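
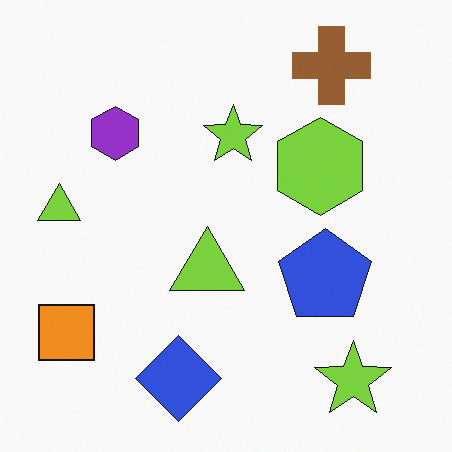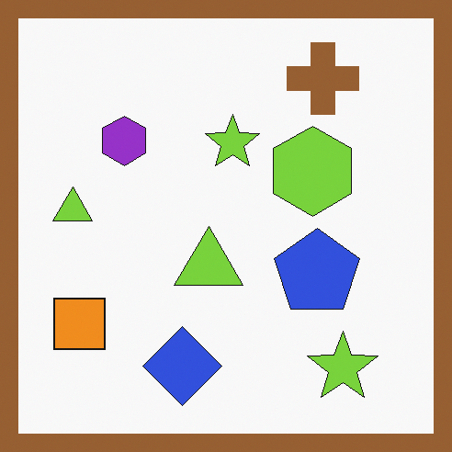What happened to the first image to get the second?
The image was framed with a brown border.

A solid brown frame runs around the edge of the second image, with the content slightly shrunk inside it.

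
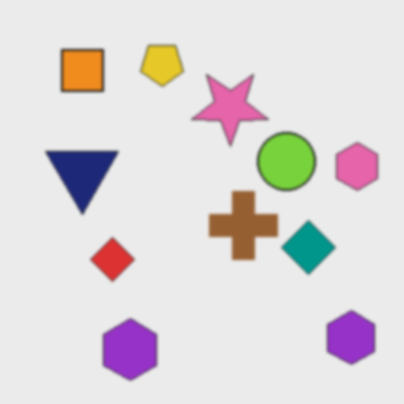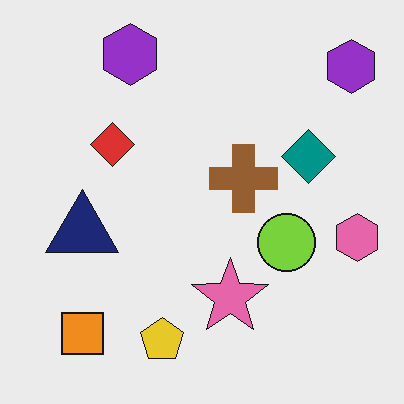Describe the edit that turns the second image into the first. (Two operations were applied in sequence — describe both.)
The transformation is: flipped vertically (top ↔ bottom), then lightly blurred.

The yellow pentagon is in the bottom of the second image and the top of the first — shapes on opposite sides of the horizontal midline have swapped in a mirror flip. Shape edges and outlines are uniformly softened across the whole image.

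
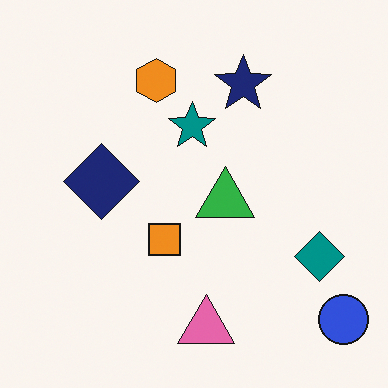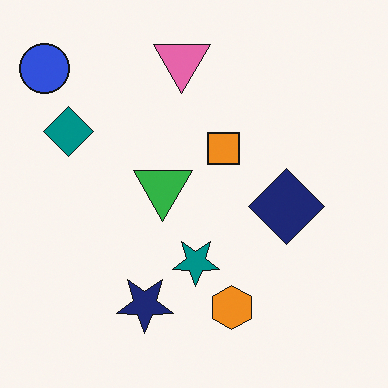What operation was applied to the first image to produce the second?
Rotated 180°.

The blue circle sits in the bottom-right of the first image and the top-left of the second — consistent with a whole-image 180° rotation.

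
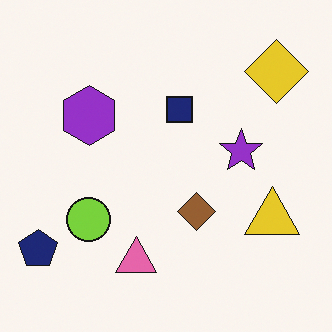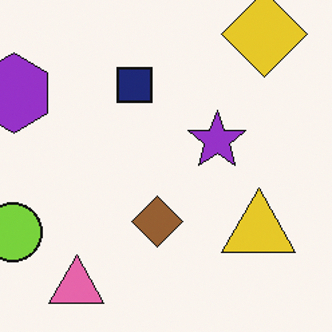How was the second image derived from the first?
Cropped to a modestly smaller region and rescaled.

The visible shapes are larger and the field of view is narrower; shapes near the original edges may be partly or wholly outside the frame — a crop-and-rescale.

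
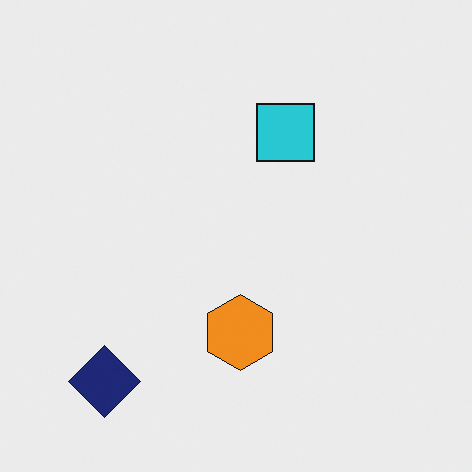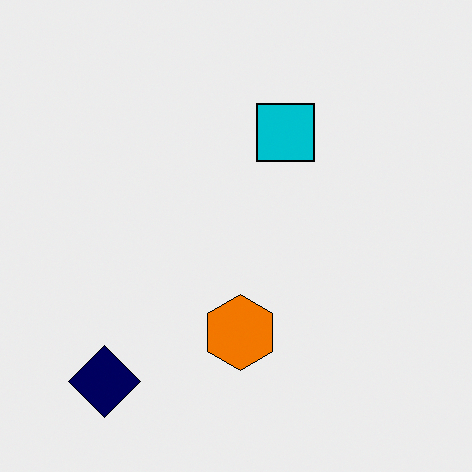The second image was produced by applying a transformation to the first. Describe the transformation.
The image was given slightly increased contrast.

Tones are pushed away from mid-grey across the whole image — a global contrast change.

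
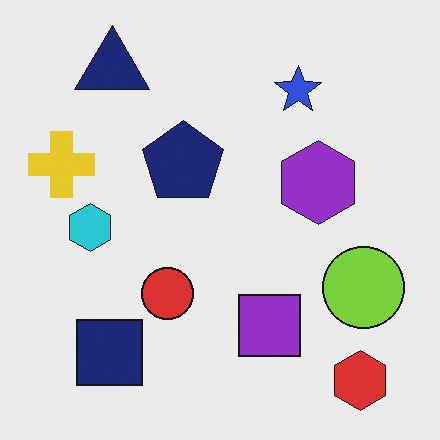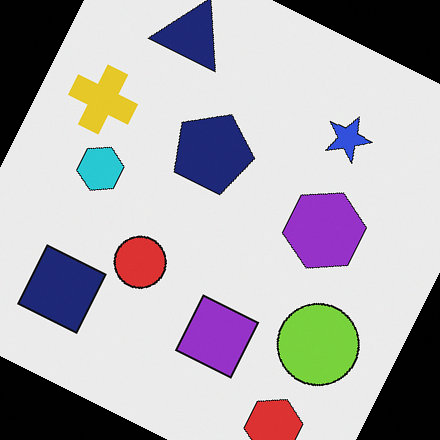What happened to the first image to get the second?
This is the original image rotated clockwise by a clearly visible amount.

Every shape is tilted by the same angle and the image corners show triangular fill wedges — a whole-image rotation by a non-right angle.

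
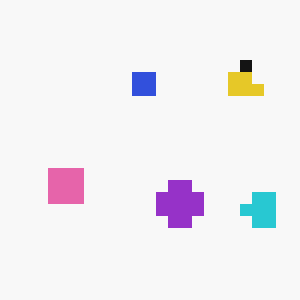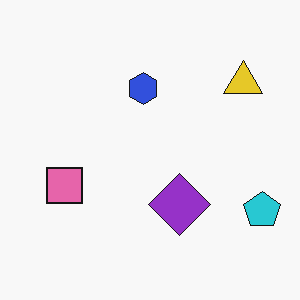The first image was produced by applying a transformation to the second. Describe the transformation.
This is the original image coarsely pixelated.

Shapes are reduced to large square blocks; fine edges and outlines are lost — a downscale-then-upscale (mosaic) effect.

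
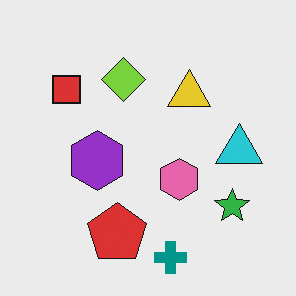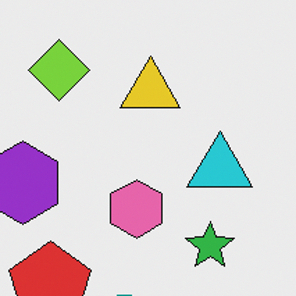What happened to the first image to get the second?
This is the original image cropped to a modestly smaller region and rescaled.

The visible shapes are larger and the field of view is narrower; shapes near the original edges may be partly or wholly outside the frame — a crop-and-rescale.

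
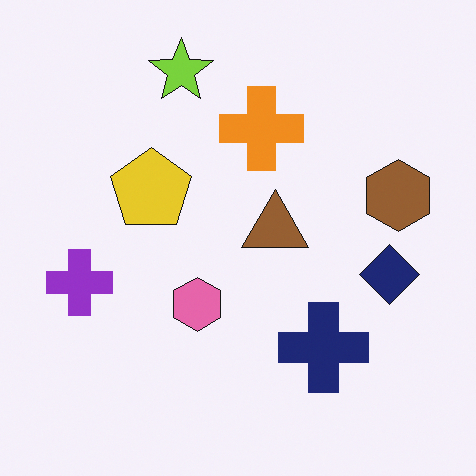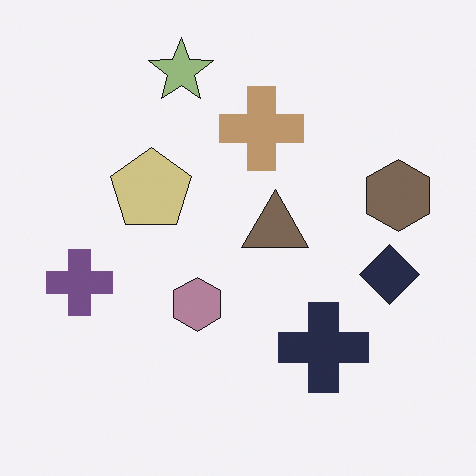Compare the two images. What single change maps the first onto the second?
The image was heavily desaturated.

All colors are more muted and greyish — a global saturation change.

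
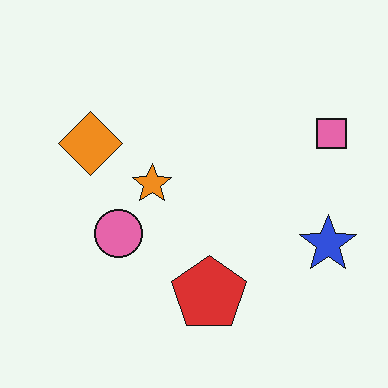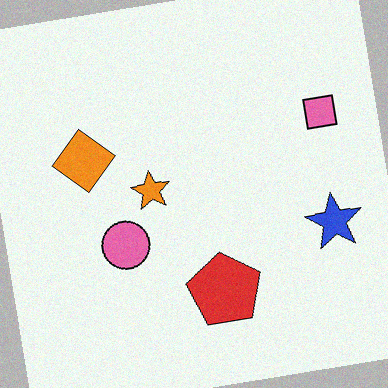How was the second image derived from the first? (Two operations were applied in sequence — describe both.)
Rotated counter-clockwise by a few degrees, then degraded with subtle gaussian noise.

Every shape is tilted by the same angle and the image corners show triangular fill wedges — a whole-image rotation by a non-right angle. Random speckle covers the whole image, including the flat background.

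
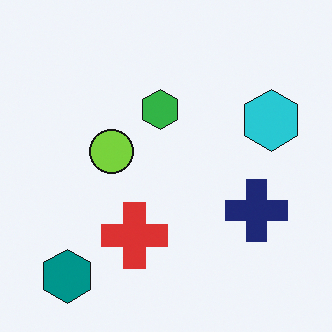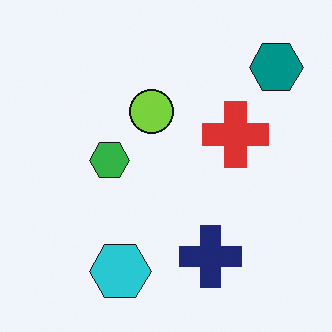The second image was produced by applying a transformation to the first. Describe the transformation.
It was transposed (reflected across the top-left ↔ bottom-right diagonal).

Shapes have swapped their row and column positions — what was in the top-right is now in the bottom-left — a diagonal reflection.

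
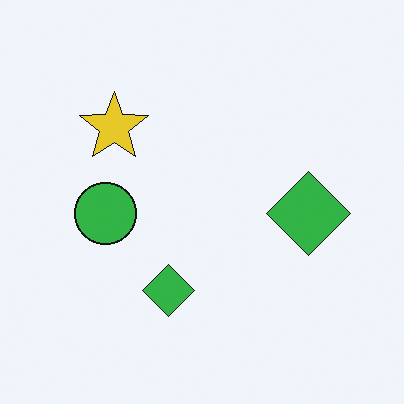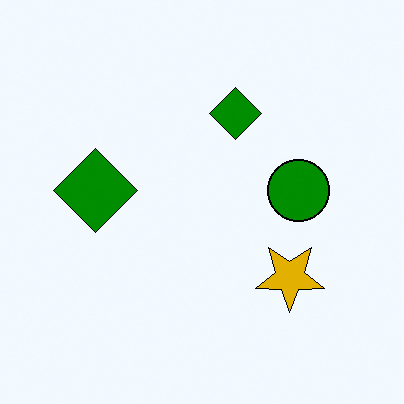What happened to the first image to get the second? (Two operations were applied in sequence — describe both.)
Rotated 180°, then boosted in contrast.

The yellow star sits in the top-left of the first image and the bottom-right of the second — consistent with a whole-image 180° rotation. Tones are pushed away from mid-grey across the whole image — a global contrast change.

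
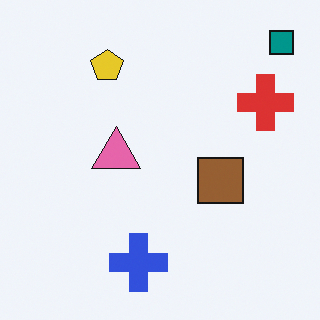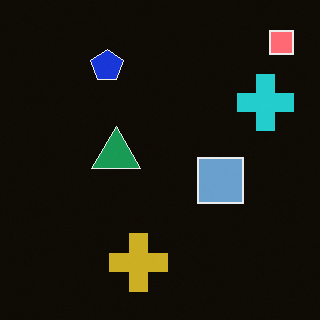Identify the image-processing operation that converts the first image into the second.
The transformation is: color-inverted (negative).

The light background has become dark and every shape's color is its complement — a photographic negative.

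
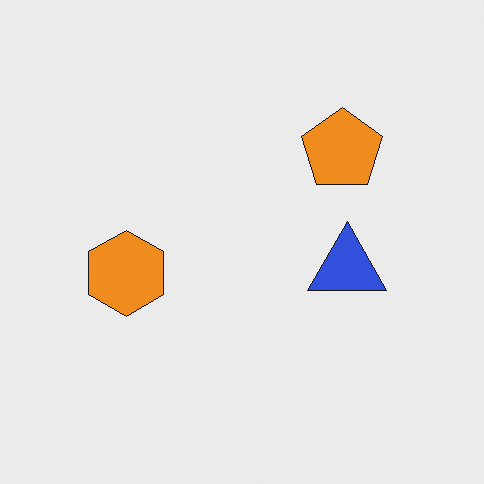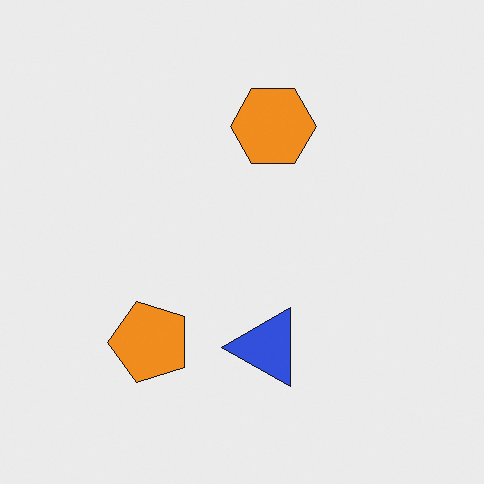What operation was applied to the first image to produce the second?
The image was transposed (reflected across the top-left ↔ bottom-right diagonal).

Shapes have swapped their row and column positions — what was in the top-right is now in the bottom-left — a diagonal reflection.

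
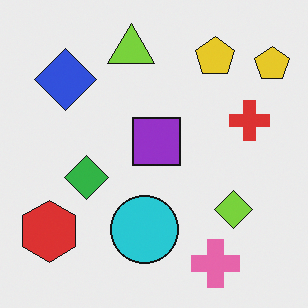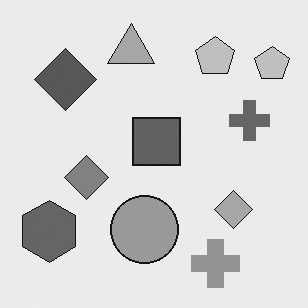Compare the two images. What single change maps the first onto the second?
The image was converted to grayscale.

All color is removed — every shape is now a shade of grey.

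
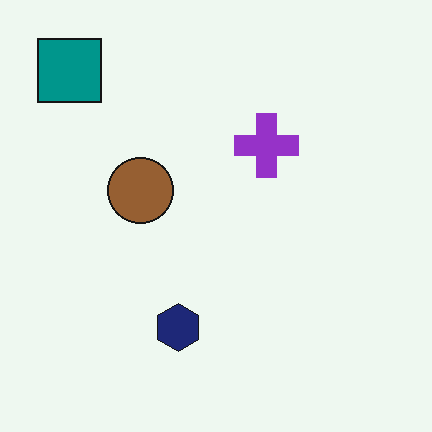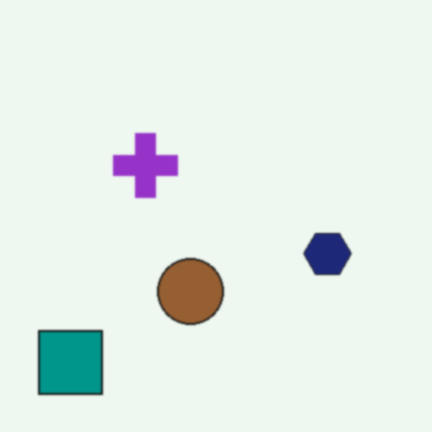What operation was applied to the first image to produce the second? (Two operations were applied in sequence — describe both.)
This is the original image rotated 90° counter-clockwise, then slightly softened.

The teal square sits in the top-left of the first image and the bottom-left of the second — consistent with a whole-image 90° counter-clockwise rotation. Shape edges and outlines are uniformly softened across the whole image.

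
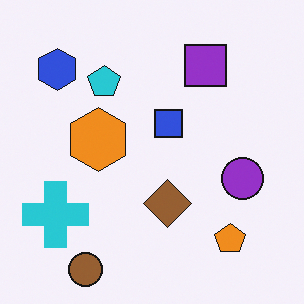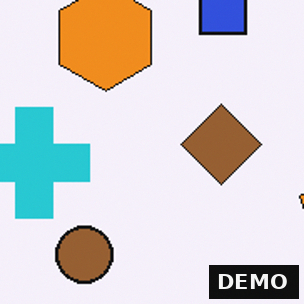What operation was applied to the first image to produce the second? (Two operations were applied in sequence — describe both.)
The transformation is: cropped to a noticeably smaller region and rescaled, then watermarked with the text "DEMO" in the lower-right corner.

The visible shapes are larger and the field of view is narrower; shapes near the original edges may be partly or wholly outside the frame — a crop-and-rescale. A dark label reading "DEMO" appears in the lower-right corner.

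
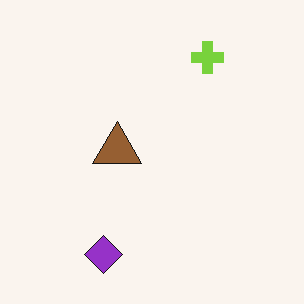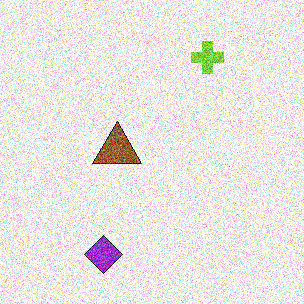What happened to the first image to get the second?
The image was degraded with strong gaussian noise.

Random speckle covers the whole image, including the flat background.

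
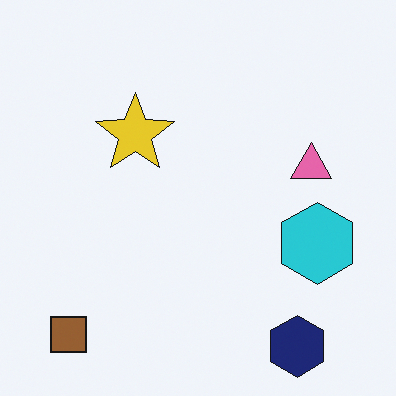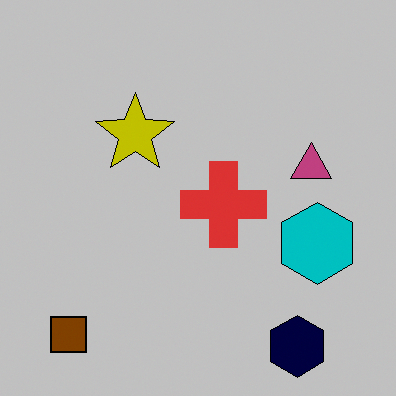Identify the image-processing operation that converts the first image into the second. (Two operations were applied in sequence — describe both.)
This is the original image aggressively posterized, then overlaid with an additional red cross.

Each flat color has snapped to a coarser quantized level — most visibly, the near-white background has dropped to a flat grey. A red cross appears in the second image that is absent from the first.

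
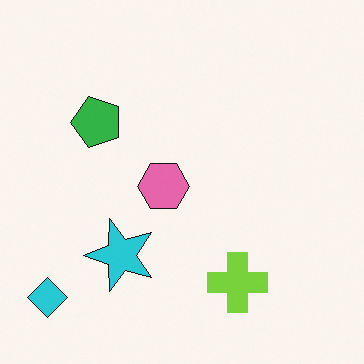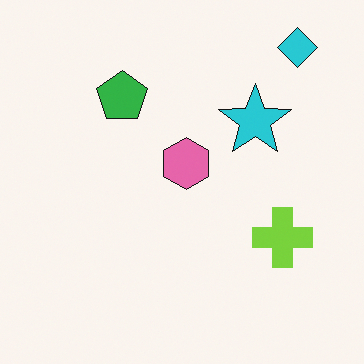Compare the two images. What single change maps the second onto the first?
Transposed (reflected across the top-left ↔ bottom-right diagonal).

Shapes have swapped their row and column positions — what was in the top-right is now in the bottom-left — a diagonal reflection.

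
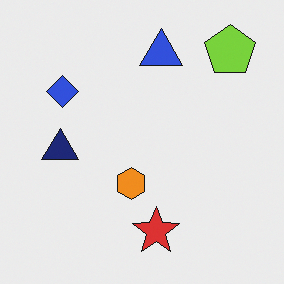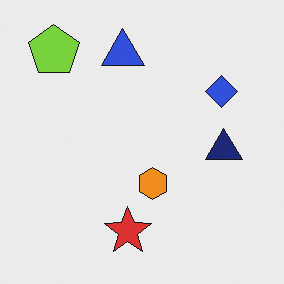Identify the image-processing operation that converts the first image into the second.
Flipped horizontally (left ↔ right).

The lime pentagon is in the top-right of the first image and the top-left of the second — shapes on opposite sides of the vertical midline have swapped in a mirror flip.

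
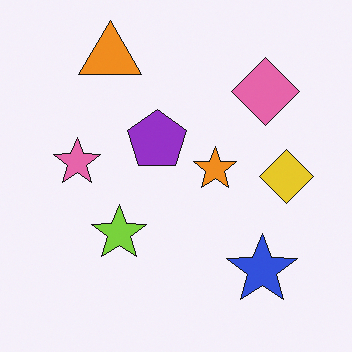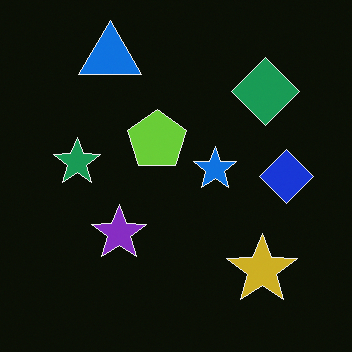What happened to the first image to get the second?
The second image is the first color-inverted (negative).

The light background has become dark and every shape's color is its complement — a photographic negative.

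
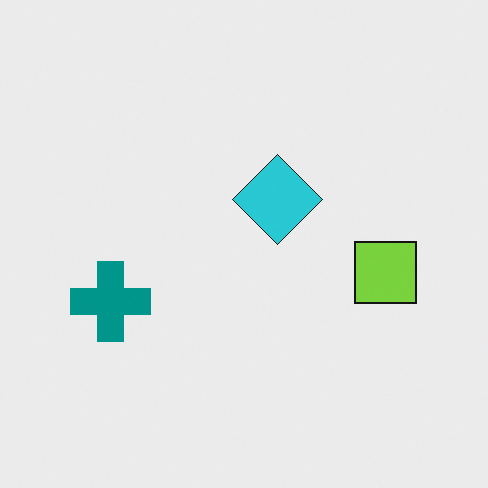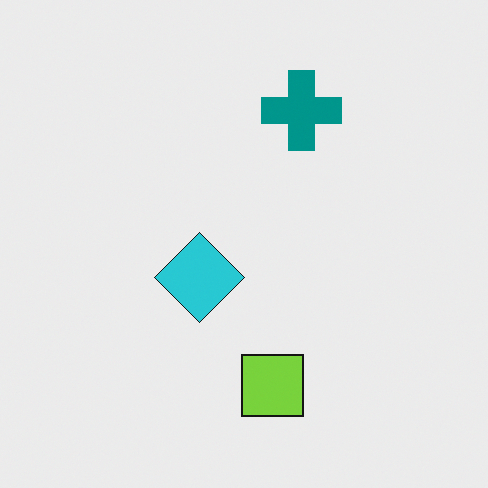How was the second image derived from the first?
This is the original image transposed (reflected across the top-left ↔ bottom-right diagonal).

Shapes have swapped their row and column positions — what was in the top-right is now in the bottom-left — a diagonal reflection.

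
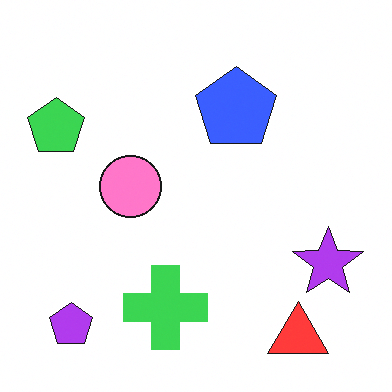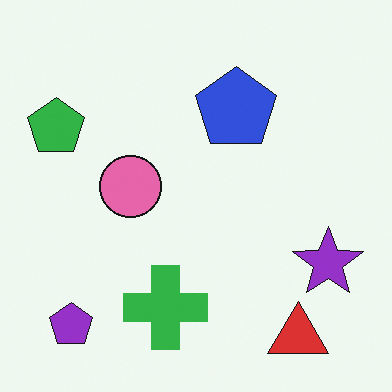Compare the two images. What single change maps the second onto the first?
Brightened a little.

Every pixel — background and shapes alike — is uniformly brightened.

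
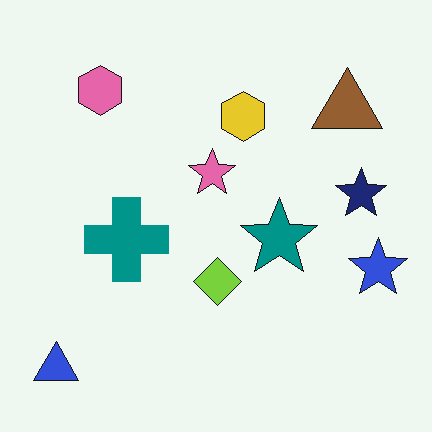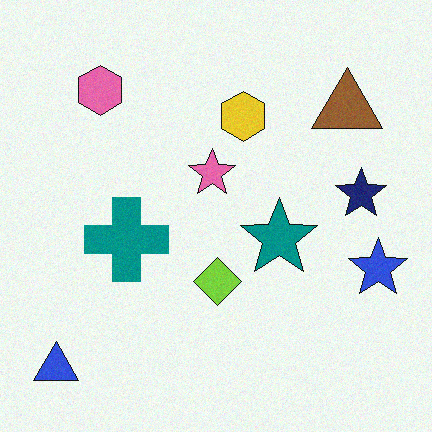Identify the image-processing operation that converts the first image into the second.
The transformation is: degraded with a light layer of grain.

Random speckle covers the whole image, including the flat background.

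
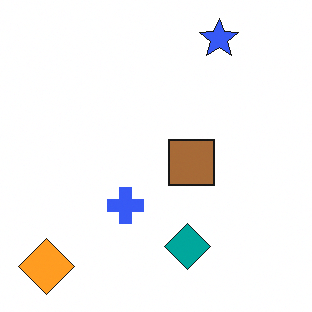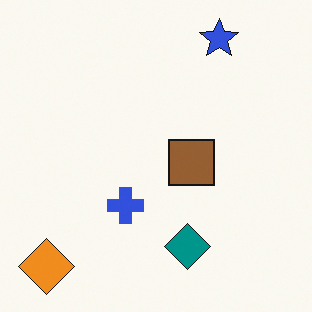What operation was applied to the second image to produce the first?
This is the original image brightened a little.

Every pixel — background and shapes alike — is uniformly brightened.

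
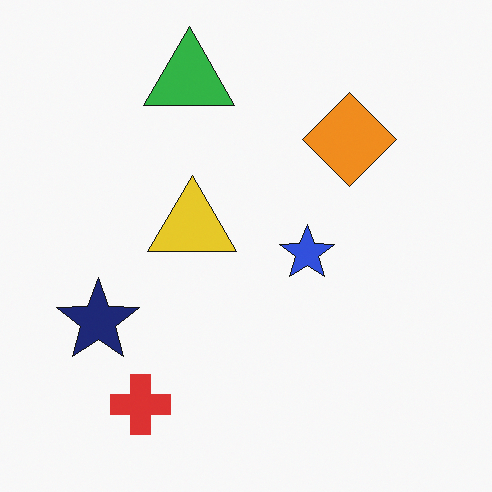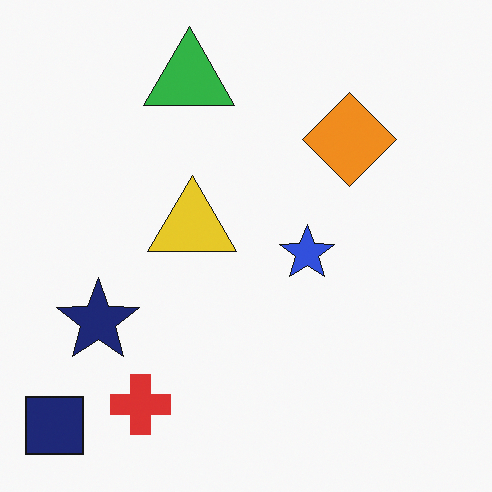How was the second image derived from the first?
Overlaid with an additional navy square.

A navy square appears in the second image that is absent from the first.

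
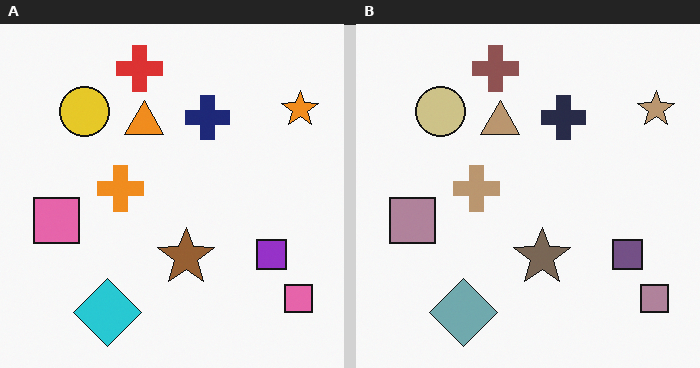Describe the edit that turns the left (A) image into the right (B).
This is the original image heavily desaturated.

All colors are more muted and greyish — a global saturation change.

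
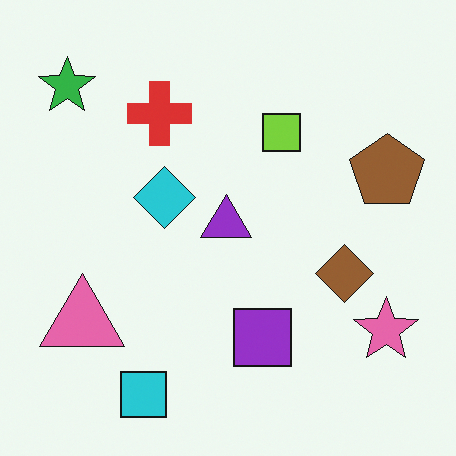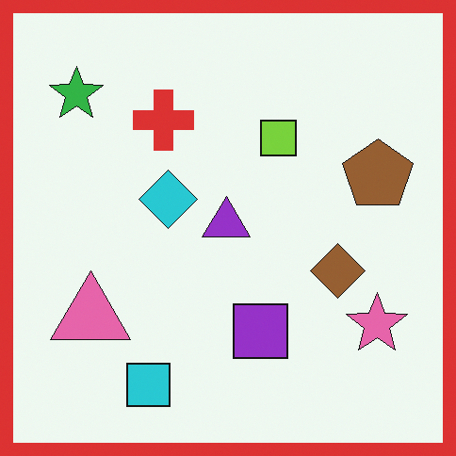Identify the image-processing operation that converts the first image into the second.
This is the original image framed with a red border.

A solid red frame runs around the edge of the second image, with the content slightly shrunk inside it.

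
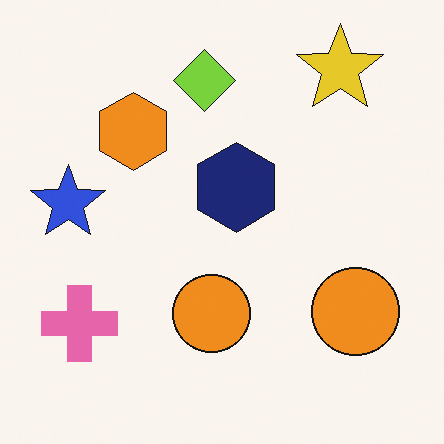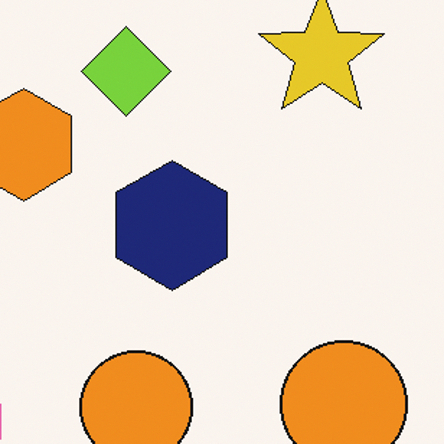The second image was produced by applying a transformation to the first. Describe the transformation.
It was cropped slightly and scaled back up.

The visible shapes are larger and the field of view is narrower; shapes near the original edges may be partly or wholly outside the frame — a crop-and-rescale.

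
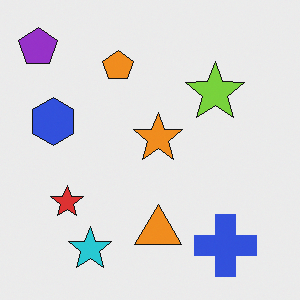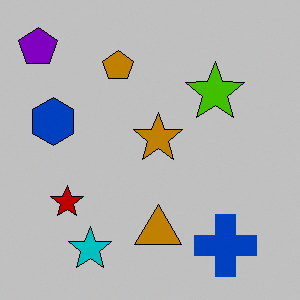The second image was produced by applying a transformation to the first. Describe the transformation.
The transformation is: aggressively posterized.

Each flat color has snapped to a coarser quantized level — most visibly, the near-white background has dropped to a flat grey.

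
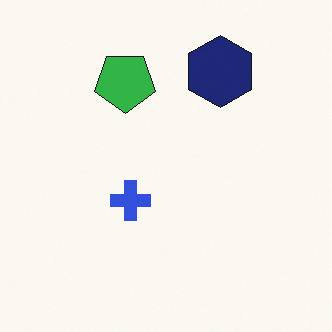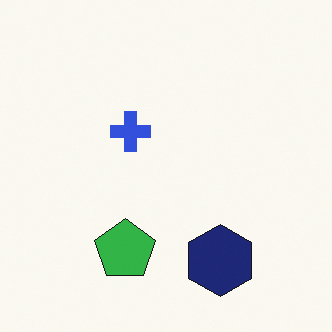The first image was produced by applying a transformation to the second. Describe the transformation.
This is the original image flipped vertically (top ↔ bottom).

The navy hexagon is in the bottom of the second image and the top of the first — shapes on opposite sides of the horizontal midline have swapped in a mirror flip.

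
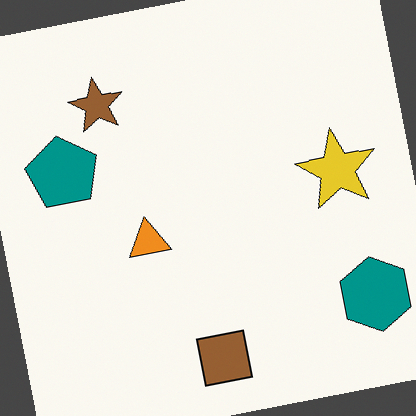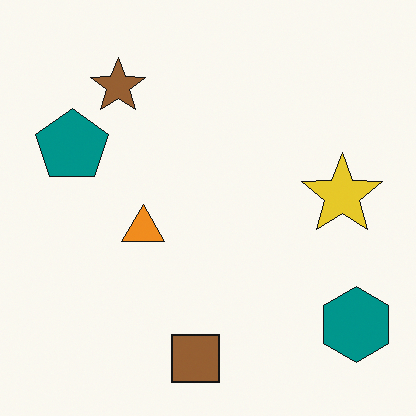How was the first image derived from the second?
The transformation is: rotated counter-clockwise by a few degrees.

Every shape is tilted by the same angle and the image corners show triangular fill wedges — a whole-image rotation by a non-right angle.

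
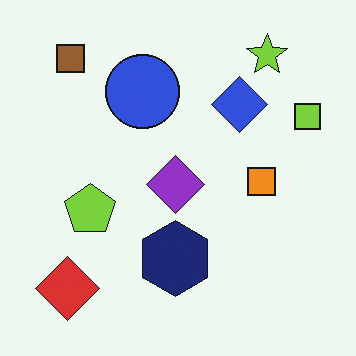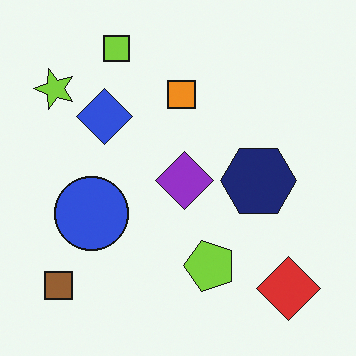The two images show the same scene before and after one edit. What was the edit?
The image was rotated 90° counter-clockwise.

The brown square sits in the top-left of the first image and the bottom-left of the second — consistent with a whole-image 90° counter-clockwise rotation.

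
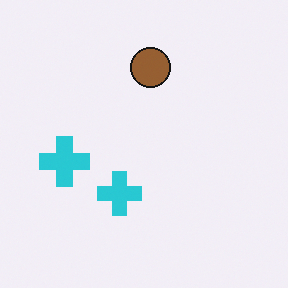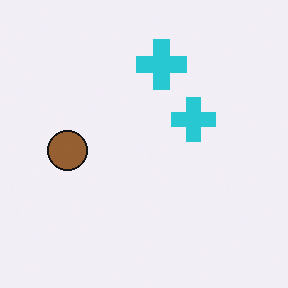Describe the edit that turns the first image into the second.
The image was transposed (reflected across the top-left ↔ bottom-right diagonal).

Shapes have swapped their row and column positions — what was in the top-right is now in the bottom-left — a diagonal reflection.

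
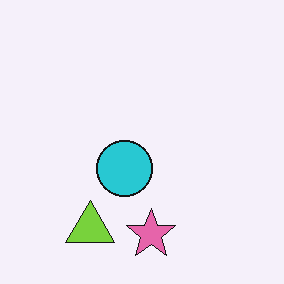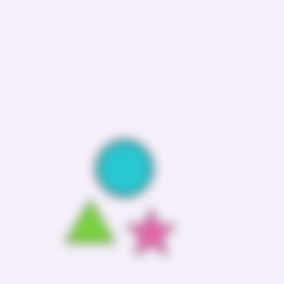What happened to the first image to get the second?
It was heavily blurred.

Shape edges and outlines are uniformly softened across the whole image.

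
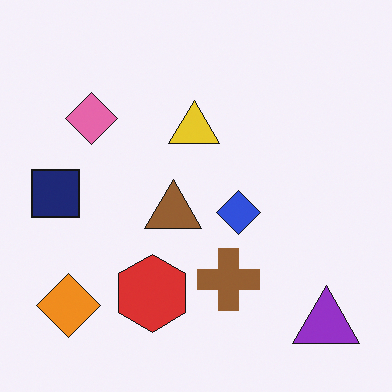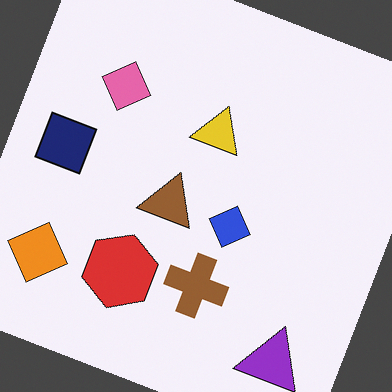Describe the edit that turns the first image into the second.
The transformation is: rotated clockwise by a moderate amount.

Every shape is tilted by the same angle and the image corners show triangular fill wedges — a whole-image rotation by a non-right angle.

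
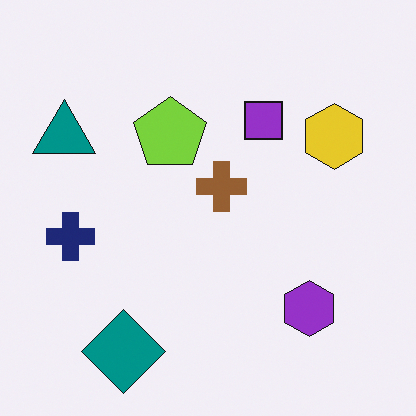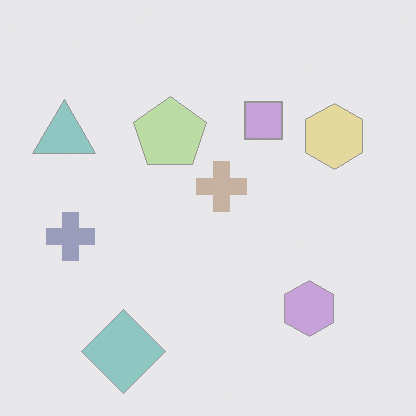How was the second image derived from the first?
The transformation is: washed out (contrast reduced).

Tones are pushed toward mid-grey across the whole image — a global contrast change.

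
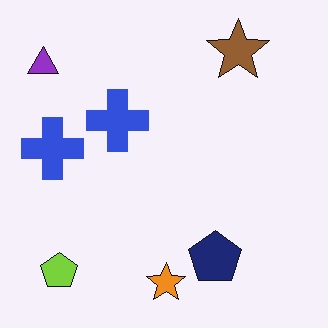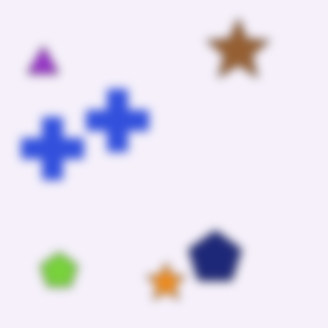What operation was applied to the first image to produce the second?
The second image is the first noticeably gaussian-blurred.

Shape edges and outlines are uniformly softened across the whole image.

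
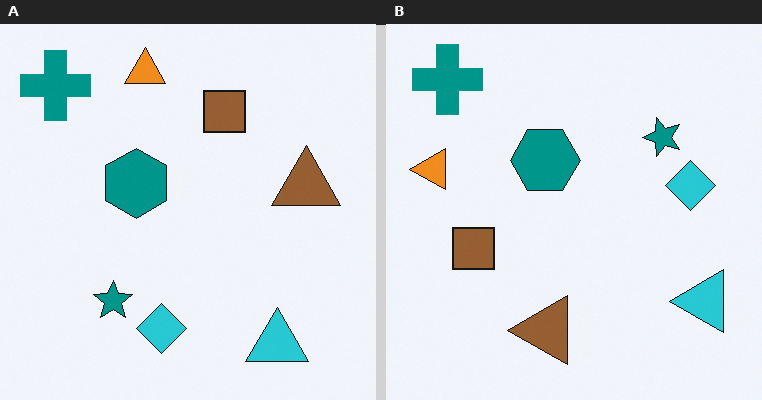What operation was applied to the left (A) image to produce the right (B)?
Transposed (reflected across the top-left ↔ bottom-right diagonal).

Shapes have swapped their row and column positions — what was in the top-right is now in the bottom-left — a diagonal reflection.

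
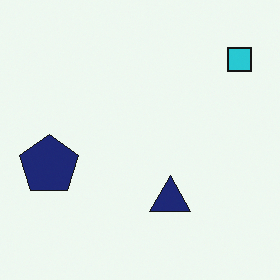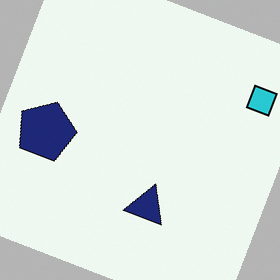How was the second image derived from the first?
The image was rotated clockwise by a moderate amount.

Every shape is tilted by the same angle and the image corners show triangular fill wedges — a whole-image rotation by a non-right angle.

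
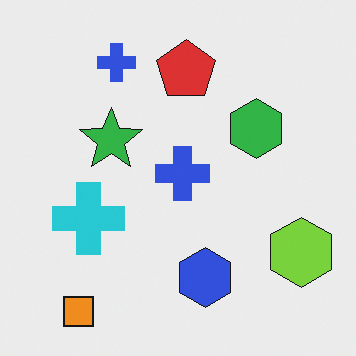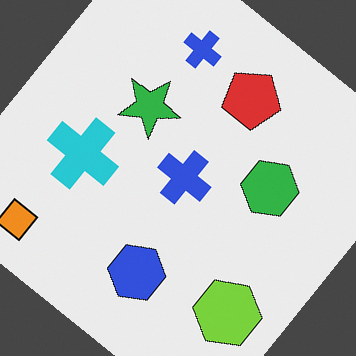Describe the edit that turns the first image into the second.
The transformation is: rotated clockwise by a large amount — several tens of degrees.

Every shape is tilted by the same angle and the image corners show triangular fill wedges — a whole-image rotation by a non-right angle.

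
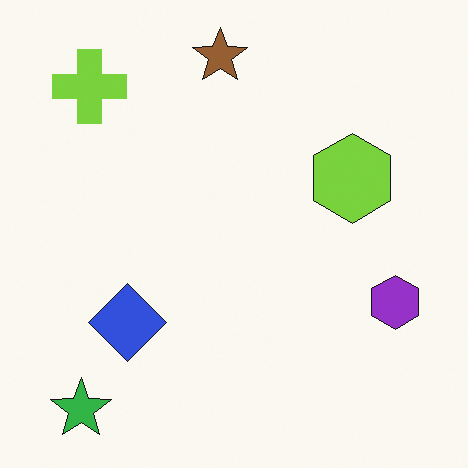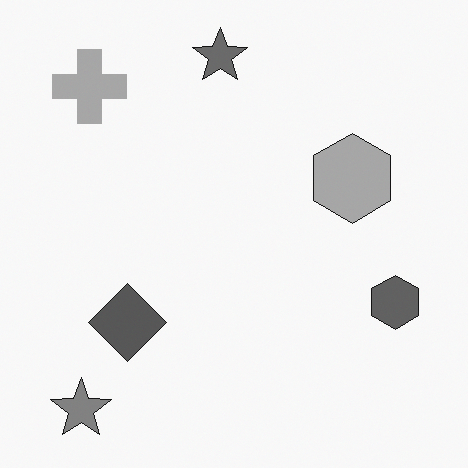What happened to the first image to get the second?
The second image is the first converted to grayscale.

All color is removed — every shape is now a shade of grey.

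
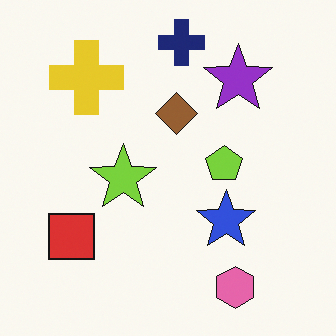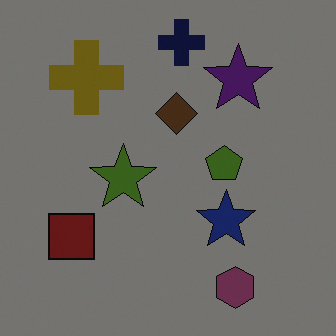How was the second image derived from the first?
This is the original image noticeably darkened.

Every pixel — background and shapes alike — is uniformly darkened.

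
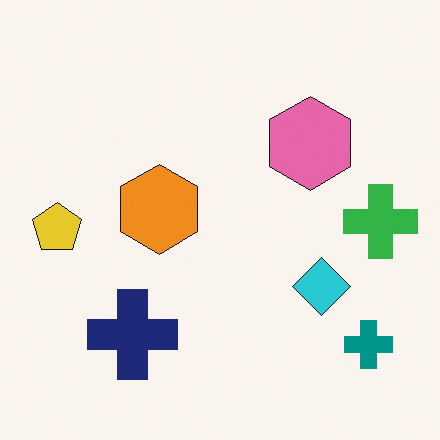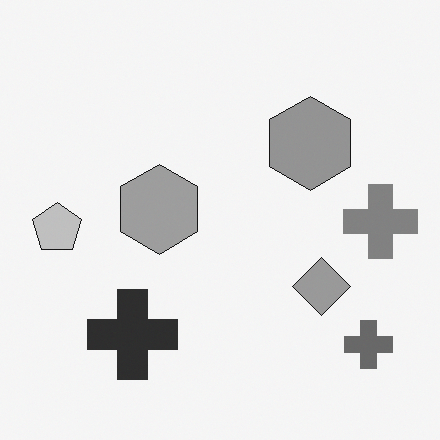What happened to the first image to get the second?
The image was converted to grayscale.

All color is removed — every shape is now a shade of grey.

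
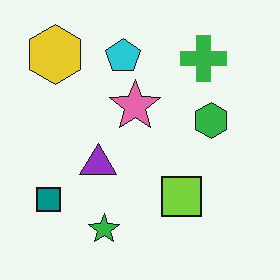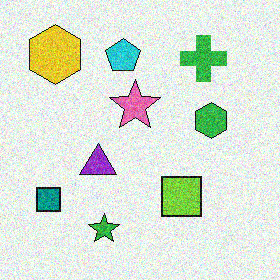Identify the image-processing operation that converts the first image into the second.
Degraded with visible gaussian noise.

Random speckle covers the whole image, including the flat background.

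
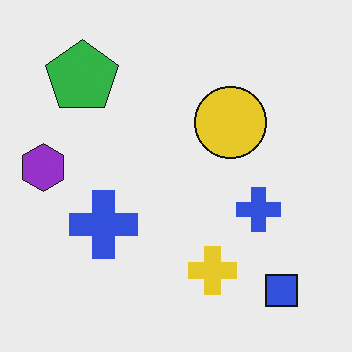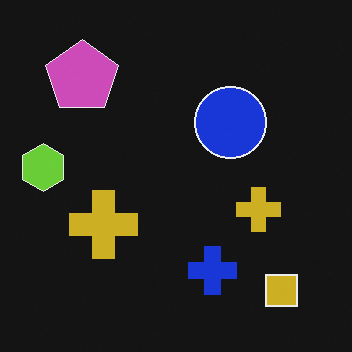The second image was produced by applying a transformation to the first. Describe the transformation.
Color-inverted (negative).

The light background has become dark and every shape's color is its complement — a photographic negative.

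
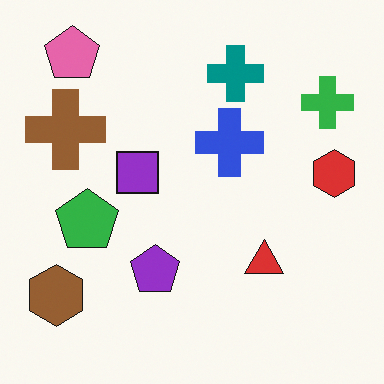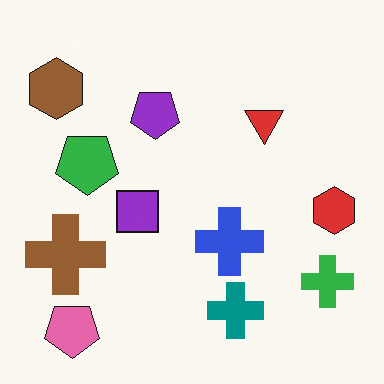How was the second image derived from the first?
It was flipped vertically (top ↔ bottom).

The pink pentagon is in the top-left of the first image and the bottom-left of the second — shapes on opposite sides of the horizontal midline have swapped in a mirror flip.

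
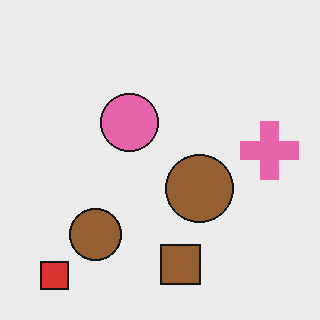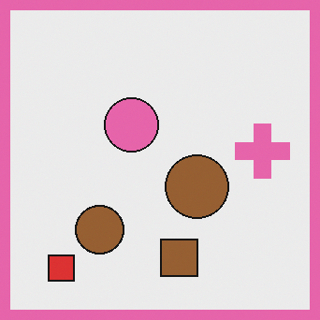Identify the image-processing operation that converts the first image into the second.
The second image is the first framed with a pink border.

A solid pink frame runs around the edge of the second image, with the content slightly shrunk inside it.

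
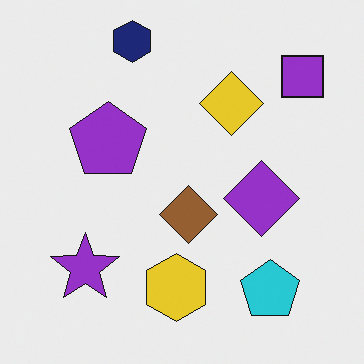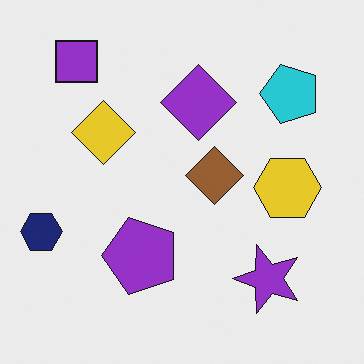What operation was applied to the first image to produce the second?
The image was rotated 90° counter-clockwise.

The purple square sits in the top-right of the first image and the top-left of the second — consistent with a whole-image 90° counter-clockwise rotation.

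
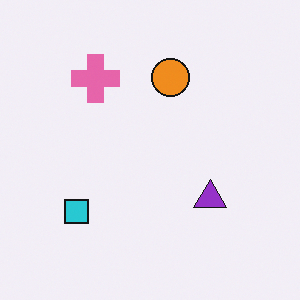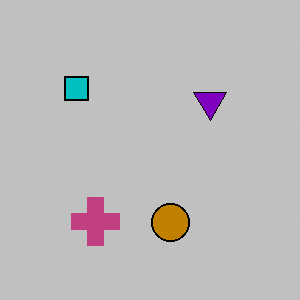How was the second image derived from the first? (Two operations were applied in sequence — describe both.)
This is the original image flipped vertically (top ↔ bottom), then aggressively posterized.

The orange circle is in the top of the first image and the bottom of the second — shapes on opposite sides of the horizontal midline have swapped in a mirror flip. Each flat color has snapped to a coarser quantized level — most visibly, the near-white background has dropped to a flat grey.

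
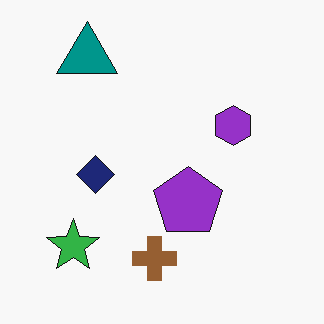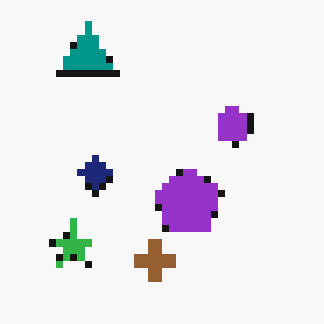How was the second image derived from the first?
The image was moderately pixelated.

Shapes are reduced to large square blocks; fine edges and outlines are lost — a downscale-then-upscale (mosaic) effect.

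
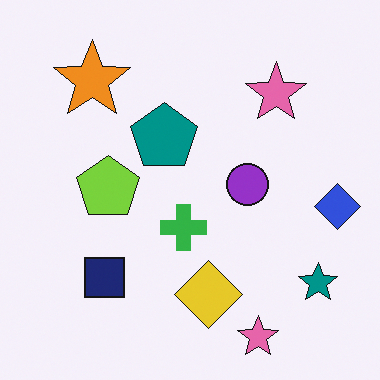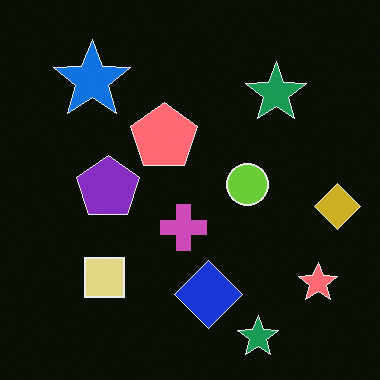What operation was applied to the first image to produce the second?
The second image is the first color-inverted (negative).

The light background has become dark and every shape's color is its complement — a photographic negative.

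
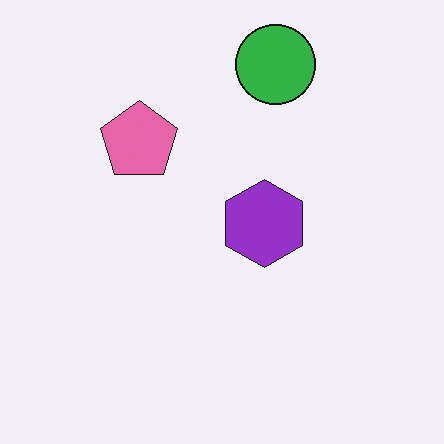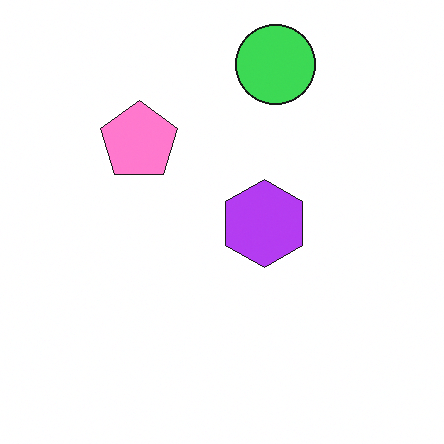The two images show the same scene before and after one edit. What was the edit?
This is the original image brightened a little.

Every pixel — background and shapes alike — is uniformly brightened.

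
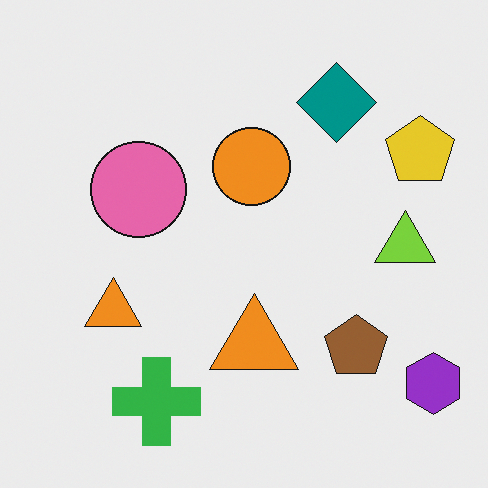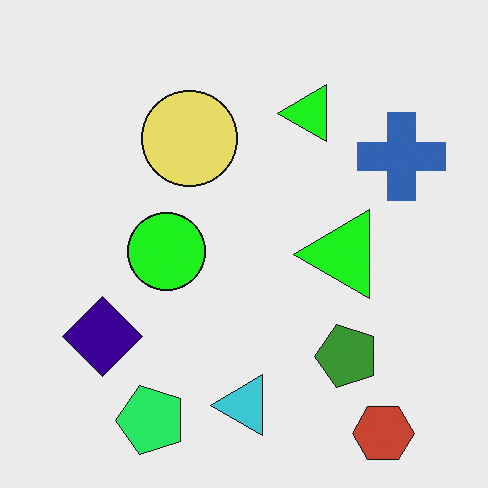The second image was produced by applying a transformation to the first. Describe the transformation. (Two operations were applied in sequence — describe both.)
It was transposed (reflected across the top-left ↔ bottom-right diagonal), then hue-shifted noticeably.

Shapes have swapped their row and column positions — what was in the top-right is now in the bottom-left — a diagonal reflection. Every shape's color has rotated by the same amount around the hue wheel — a uniform hue shift.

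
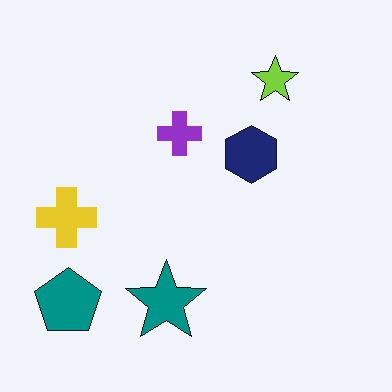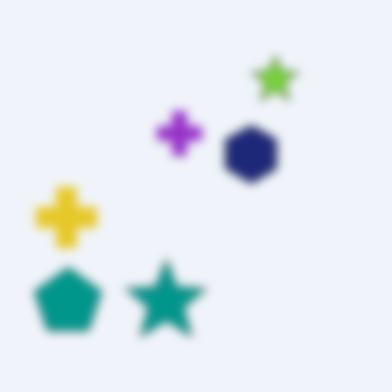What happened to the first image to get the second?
This is the original image heavily blurred.

Shape edges and outlines are uniformly softened across the whole image.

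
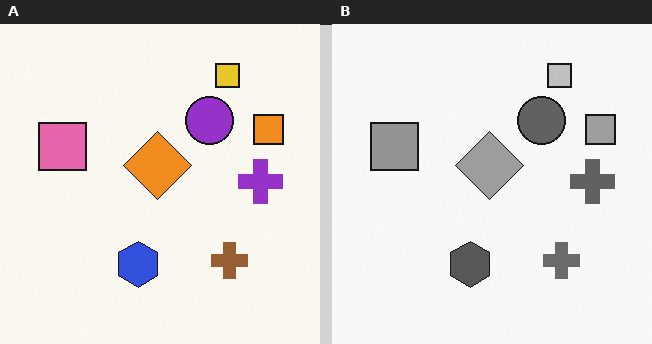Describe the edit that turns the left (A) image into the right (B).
It was converted to grayscale.

All color is removed — every shape is now a shade of grey.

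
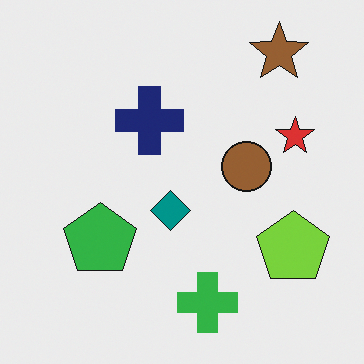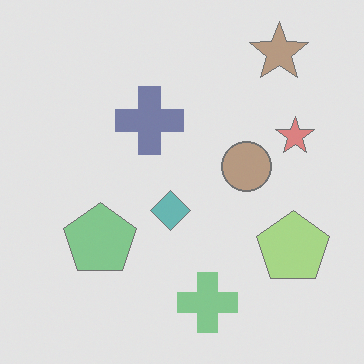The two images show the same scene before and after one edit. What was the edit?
The second image is the first given much lower contrast.

Tones are pushed toward mid-grey across the whole image — a global contrast change.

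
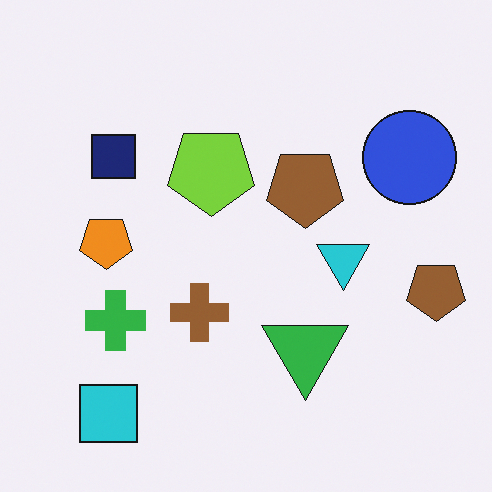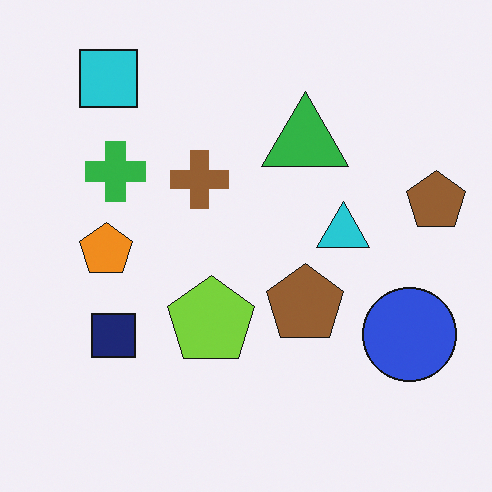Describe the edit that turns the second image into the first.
This is the original image flipped vertically (top ↔ bottom).

The cyan square is in the top-left of the second image and the bottom-left of the first — shapes on opposite sides of the horizontal midline have swapped in a mirror flip.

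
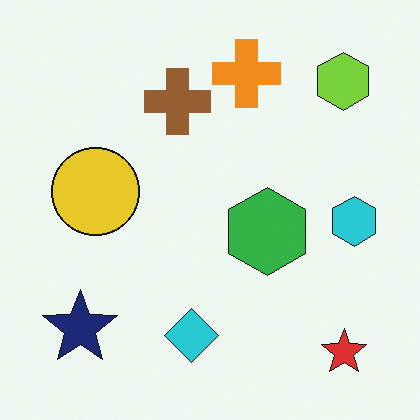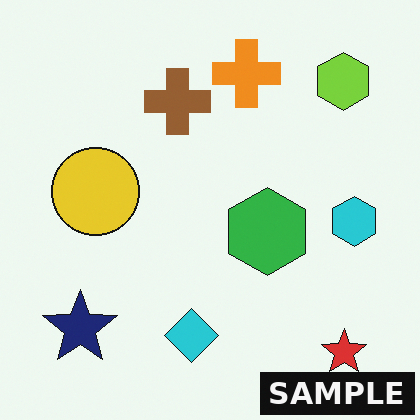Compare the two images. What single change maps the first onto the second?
It was watermarked with the text "SAMPLE" in the lower-right corner.

A dark label reading "SAMPLE" appears in the lower-right corner.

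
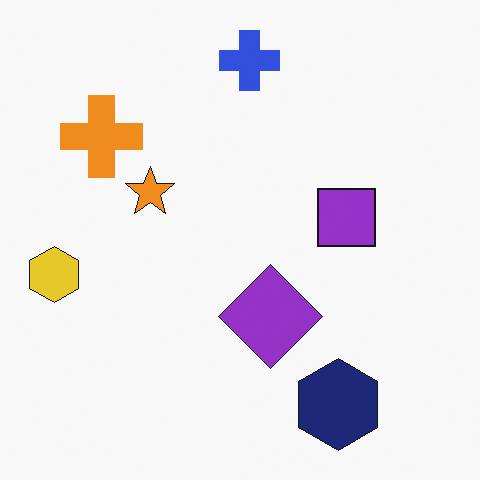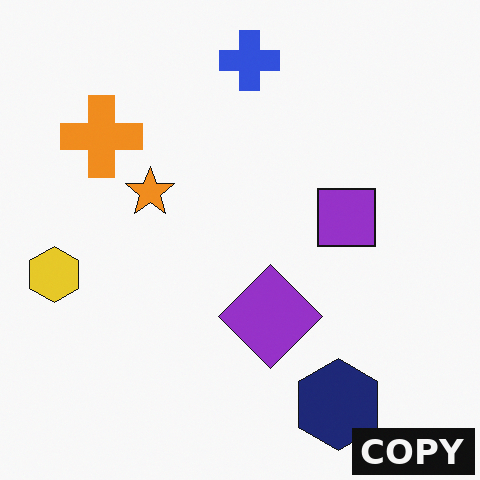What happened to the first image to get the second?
The second image is the first watermarked with the text "COPY" in the lower-right corner.

A dark label reading "COPY" appears in the lower-right corner.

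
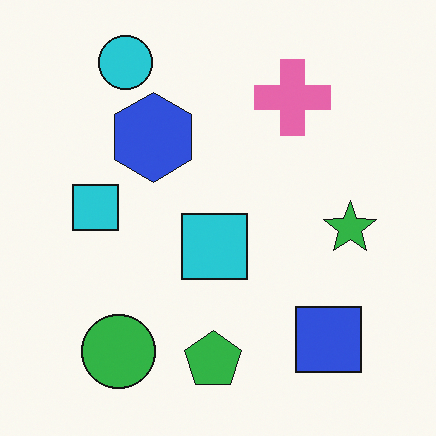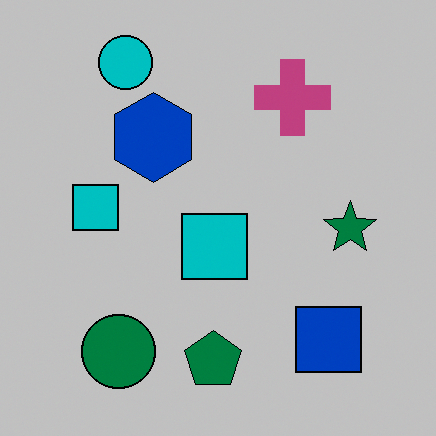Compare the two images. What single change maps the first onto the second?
It was aggressively posterized.

Each flat color has snapped to a coarser quantized level — most visibly, the near-white background has dropped to a flat grey.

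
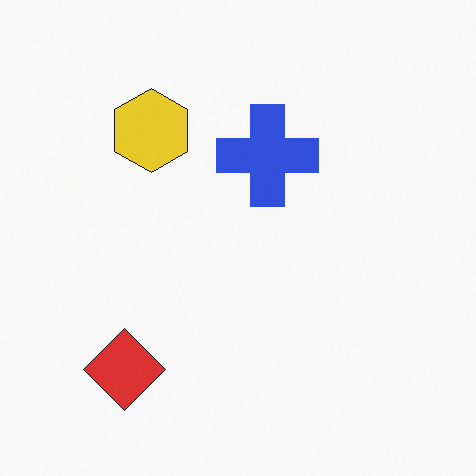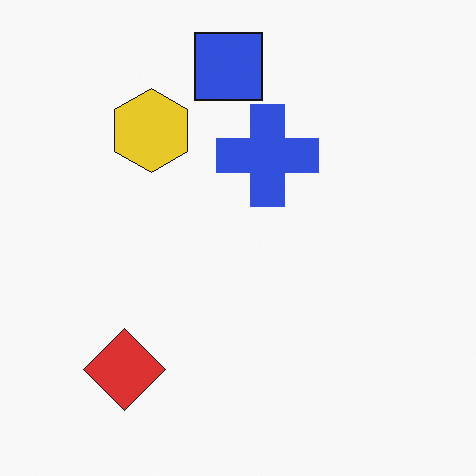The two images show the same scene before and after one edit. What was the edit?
The transformation is: overlaid with an additional blue square.

A blue square appears in the second image that is absent from the first.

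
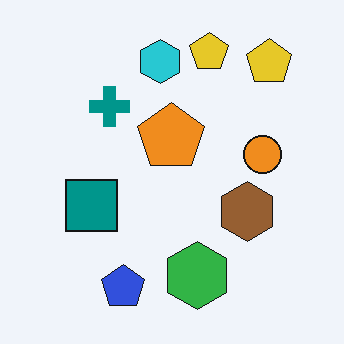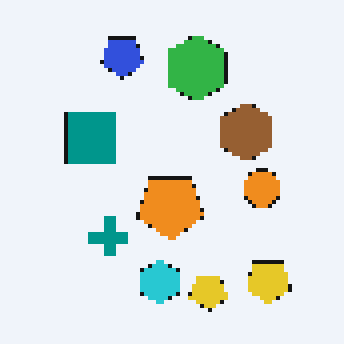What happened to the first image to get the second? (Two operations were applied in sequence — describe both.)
The image was flipped vertically (top ↔ bottom), then lightly pixelated (a mild mosaic effect).

The blue pentagon is in the bottom of the first image and the top of the second — shapes on opposite sides of the horizontal midline have swapped in a mirror flip. Shapes are reduced to large square blocks; fine edges and outlines are lost — a downscale-then-upscale (mosaic) effect.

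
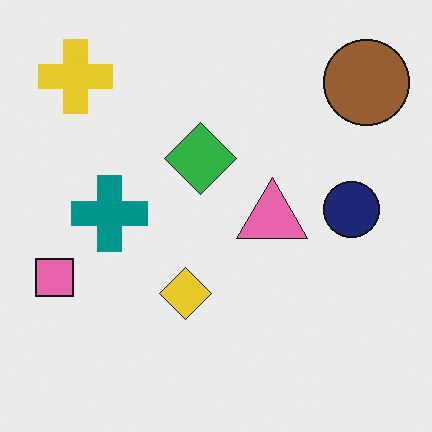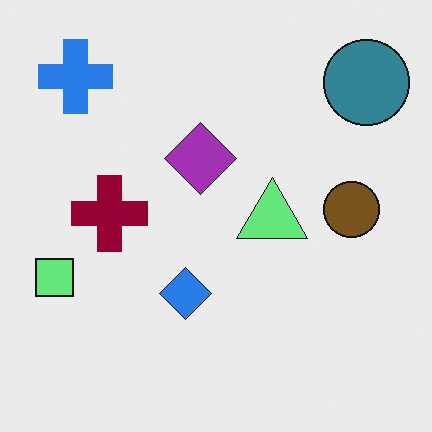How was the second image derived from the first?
This is the original image hue-shifted through roughly half the color wheel.

Every shape's color has rotated by the same amount around the hue wheel — a uniform hue shift.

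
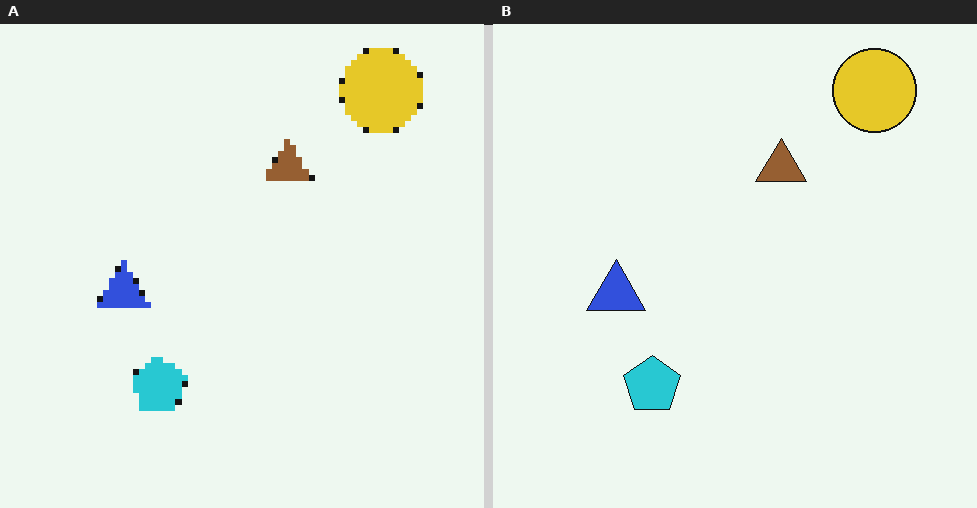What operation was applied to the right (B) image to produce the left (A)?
The image was pixelated into visible square blocks.

Shapes are reduced to large square blocks; fine edges and outlines are lost — a downscale-then-upscale (mosaic) effect.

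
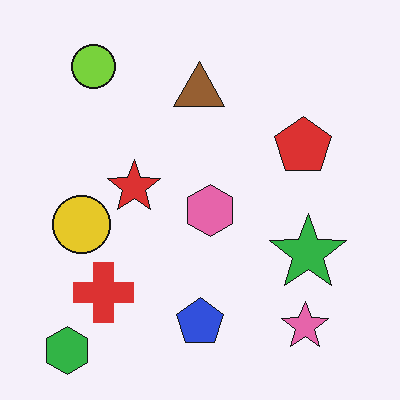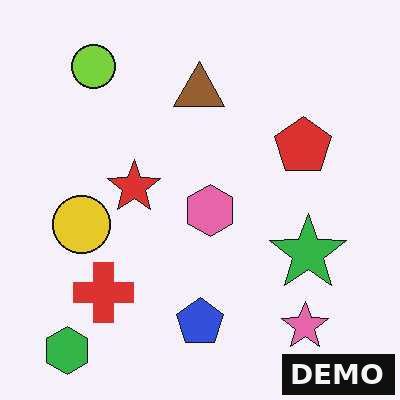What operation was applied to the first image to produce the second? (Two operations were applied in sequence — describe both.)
Given moderate JPEG compression, then watermarked with the text "DEMO" in the lower-right corner.

Blocky 8×8 compression artifacts appear around shape edges and the flat background shows ringing — characteristic JPEG degradation. A dark label reading "DEMO" appears in the lower-right corner.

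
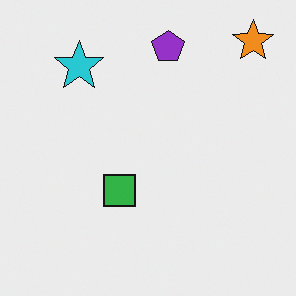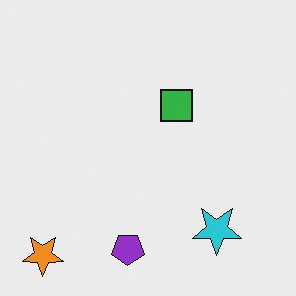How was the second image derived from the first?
The second image is the first rotated 180°.

The orange star sits in the top-right of the first image and the bottom-left of the second — consistent with a whole-image 180° rotation.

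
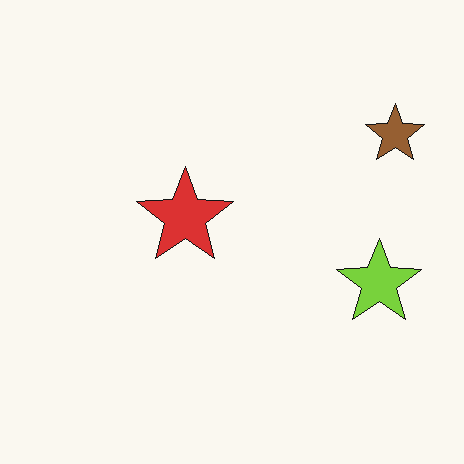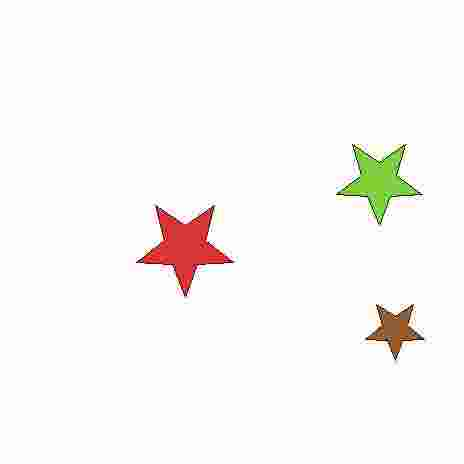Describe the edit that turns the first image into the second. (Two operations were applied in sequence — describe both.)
It was flipped vertically (top ↔ bottom), then heavily JPEG-compressed with obvious blocking artifacts.

The brown star is in the top-right of the first image and the bottom-right of the second — shapes on opposite sides of the horizontal midline have swapped in a mirror flip. Blocky 8×8 compression artifacts appear around shape edges and the flat background shows ringing — characteristic JPEG degradation.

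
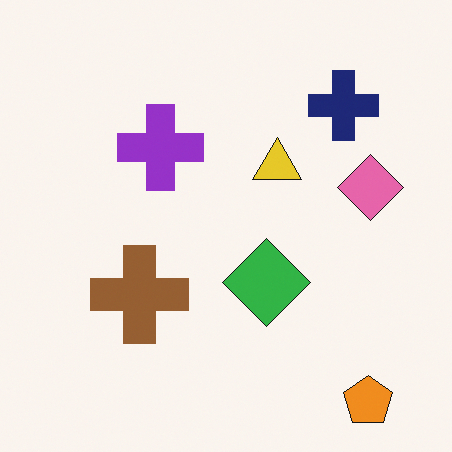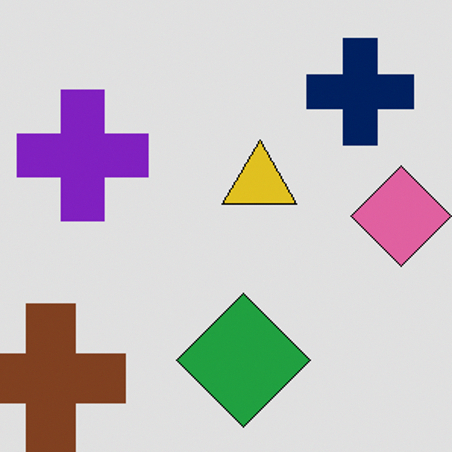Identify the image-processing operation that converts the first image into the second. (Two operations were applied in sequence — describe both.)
The second image is the first moderately posterized, then cropped slightly and scaled back up.

Each flat color has snapped to a coarser quantized level — most visibly, the near-white background has dropped to a flat grey. The visible shapes are larger and the field of view is narrower; shapes near the original edges may be partly or wholly outside the frame — a crop-and-rescale.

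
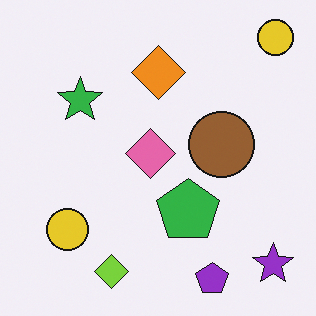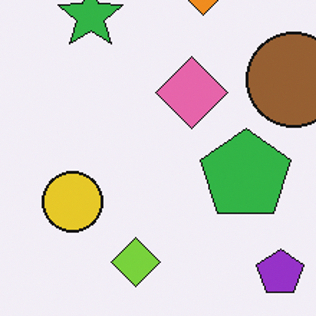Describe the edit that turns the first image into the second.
The transformation is: cropped to a modestly smaller region and rescaled.

The visible shapes are larger and the field of view is narrower; shapes near the original edges may be partly or wholly outside the frame — a crop-and-rescale.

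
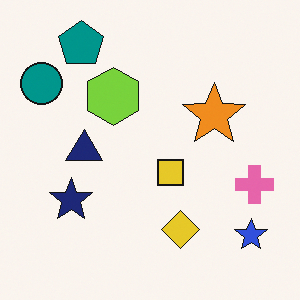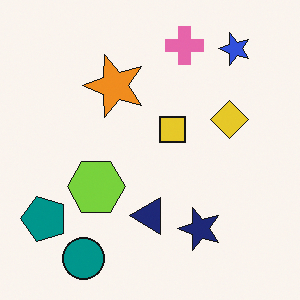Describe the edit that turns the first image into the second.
Rotated 90° counter-clockwise.

The blue star sits in the bottom-right of the first image and the top-right of the second — consistent with a whole-image 90° counter-clockwise rotation.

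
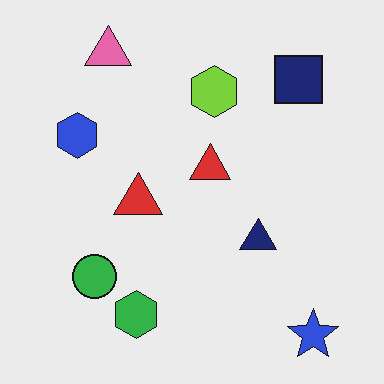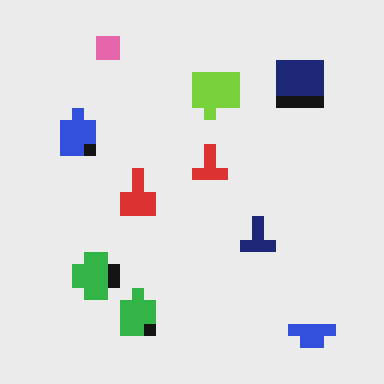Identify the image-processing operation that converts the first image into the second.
Heavily pixelated into large blocks.

Shapes are reduced to large square blocks; fine edges and outlines are lost — a downscale-then-upscale (mosaic) effect.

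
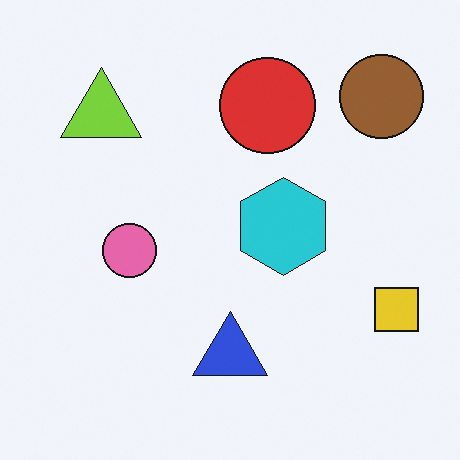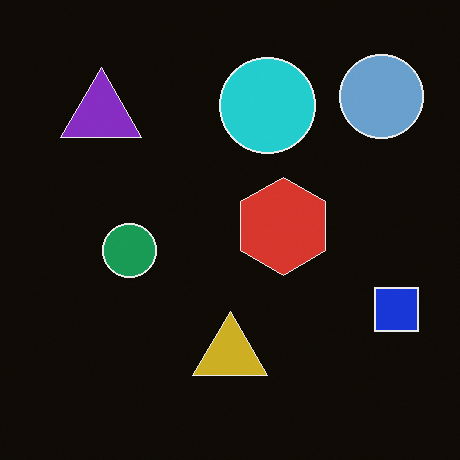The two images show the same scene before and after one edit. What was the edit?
The transformation is: color-inverted (negative).

The light background has become dark and every shape's color is its complement — a photographic negative.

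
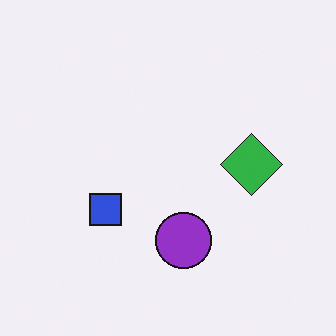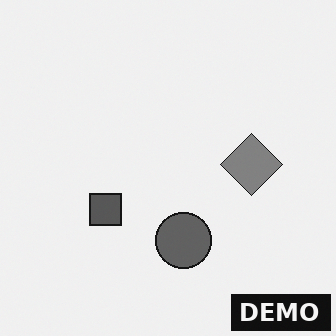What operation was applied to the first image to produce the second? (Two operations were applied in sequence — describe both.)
Converted to grayscale, then watermarked with the text "DEMO" in the lower-right corner.

All color is removed — every shape is now a shade of grey. A dark label reading "DEMO" appears in the lower-right corner.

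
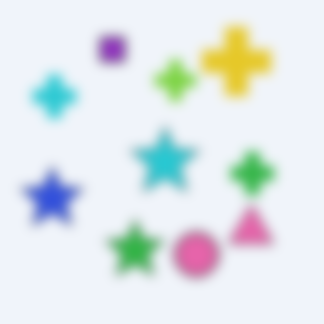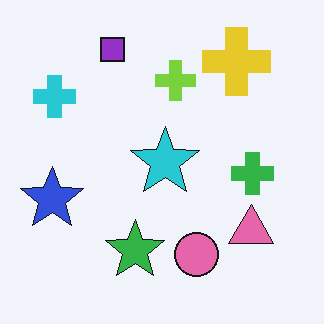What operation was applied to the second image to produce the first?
This is the original image strongly gaussian-blurred.

Shape edges and outlines are uniformly softened across the whole image.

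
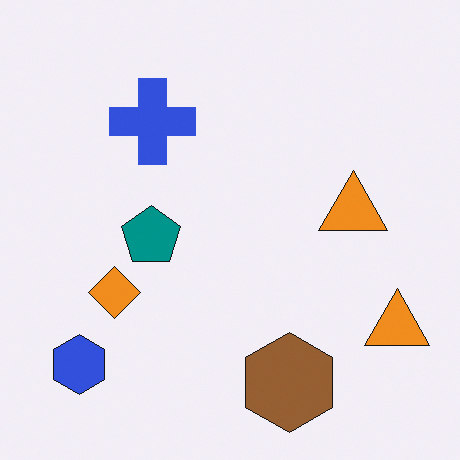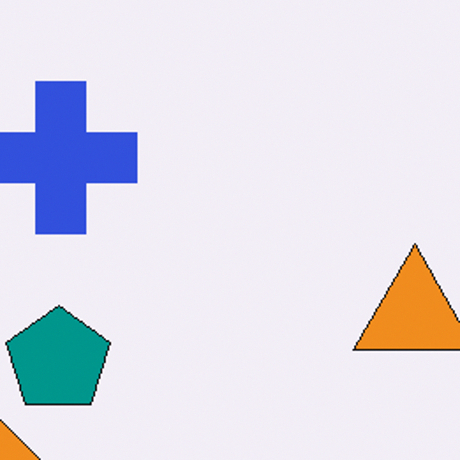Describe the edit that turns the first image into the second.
Cropped to a noticeably smaller region and rescaled.

The visible shapes are larger and the field of view is narrower; shapes near the original edges may be partly or wholly outside the frame — a crop-and-rescale.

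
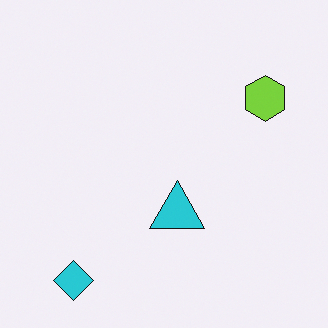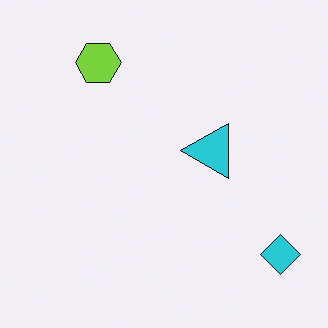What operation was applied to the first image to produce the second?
This is the original image rotated 90° counter-clockwise.

The cyan diamond sits in the bottom-left of the first image and the bottom-right of the second — consistent with a whole-image 90° counter-clockwise rotation.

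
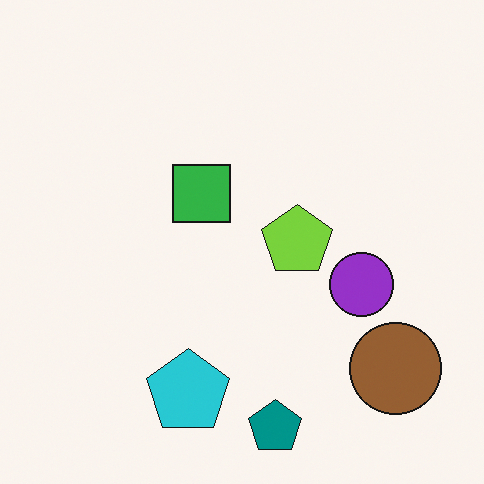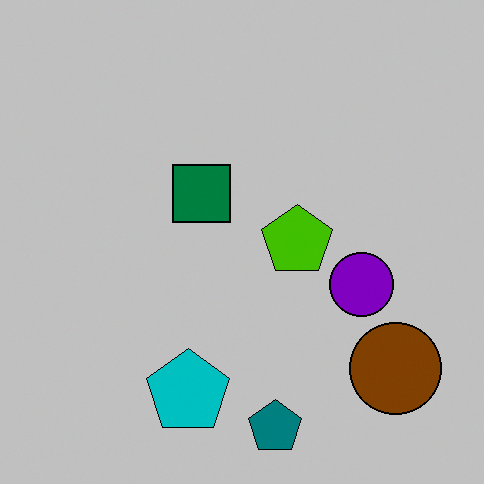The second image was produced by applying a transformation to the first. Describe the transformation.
This is the original image aggressively posterized.

Each flat color has snapped to a coarser quantized level — most visibly, the near-white background has dropped to a flat grey.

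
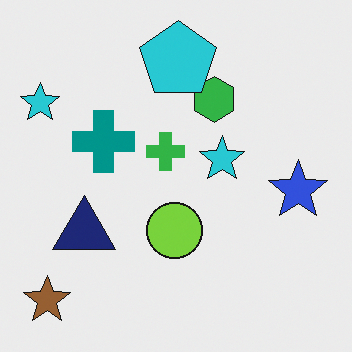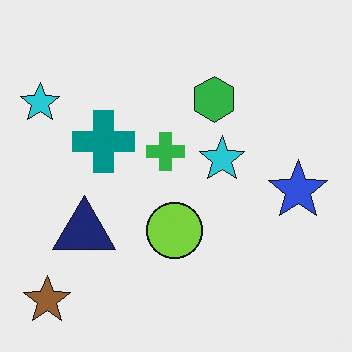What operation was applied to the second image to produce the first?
Overlaid with an additional cyan pentagon.

A cyan pentagon appears in the first image that is absent from the second.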